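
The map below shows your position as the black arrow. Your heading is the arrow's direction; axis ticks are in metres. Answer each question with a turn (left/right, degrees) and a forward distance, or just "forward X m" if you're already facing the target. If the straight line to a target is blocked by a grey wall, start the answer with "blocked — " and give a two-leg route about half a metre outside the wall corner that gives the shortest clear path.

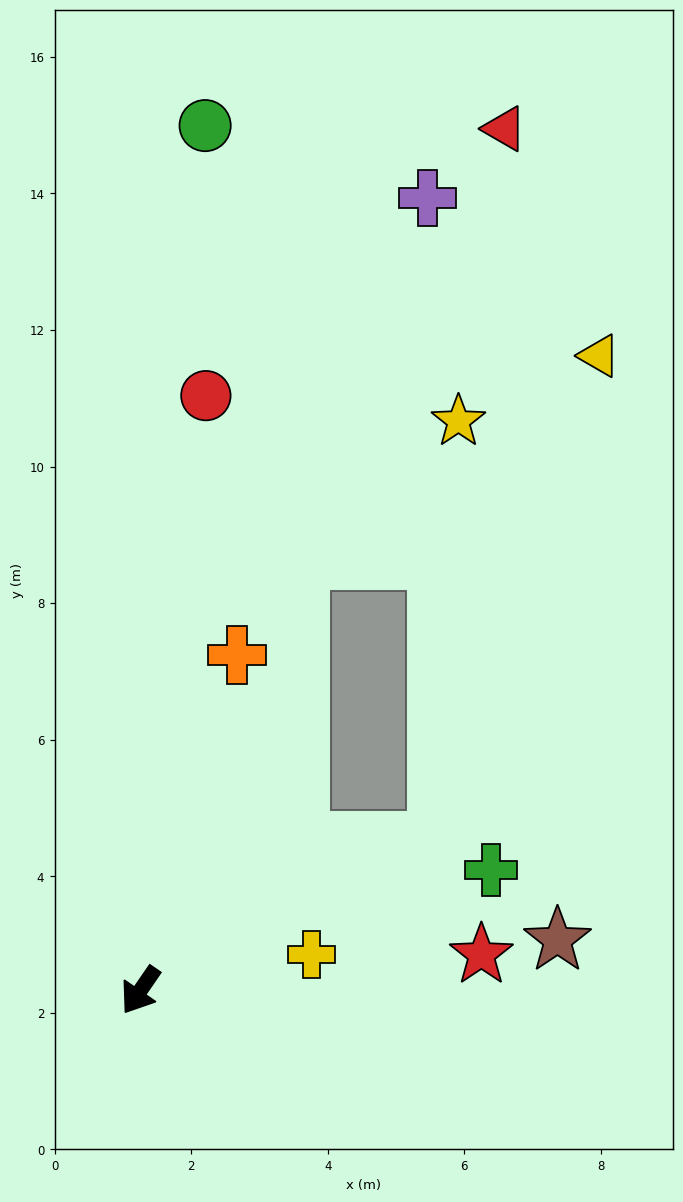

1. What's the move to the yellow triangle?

blocked — turn left 151°, forward 4.9 m, then turn left 45°, forward 7.5 m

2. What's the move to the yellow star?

blocked — turn left 151°, forward 4.9 m, then turn left 61°, forward 6.2 m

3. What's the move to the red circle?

turn right 152°, forward 8.8 m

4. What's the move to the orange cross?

turn right 162°, forward 5.1 m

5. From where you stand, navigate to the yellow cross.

turn left 136°, forward 2.6 m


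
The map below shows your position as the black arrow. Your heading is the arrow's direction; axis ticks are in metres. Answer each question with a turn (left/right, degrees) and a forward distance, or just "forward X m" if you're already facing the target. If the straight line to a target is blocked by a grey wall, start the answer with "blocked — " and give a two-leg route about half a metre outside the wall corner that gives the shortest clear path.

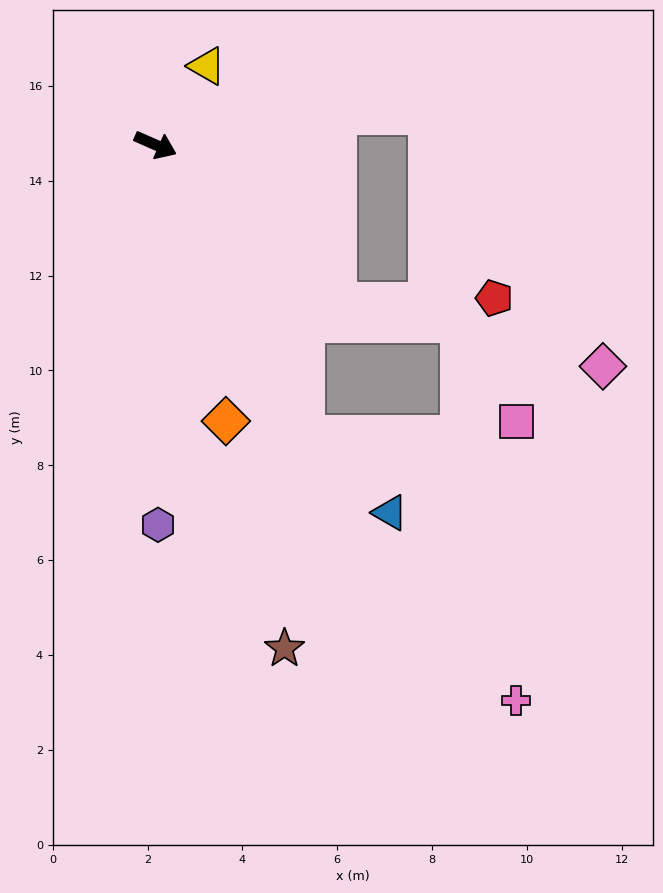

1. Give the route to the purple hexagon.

turn right 66°, forward 8.0 m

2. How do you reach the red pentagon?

blocked — turn right 17°, forward 5.1 m, then turn left 42°, forward 3.3 m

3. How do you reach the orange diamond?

turn right 52°, forward 6.0 m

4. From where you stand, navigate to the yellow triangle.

turn left 81°, forward 2.0 m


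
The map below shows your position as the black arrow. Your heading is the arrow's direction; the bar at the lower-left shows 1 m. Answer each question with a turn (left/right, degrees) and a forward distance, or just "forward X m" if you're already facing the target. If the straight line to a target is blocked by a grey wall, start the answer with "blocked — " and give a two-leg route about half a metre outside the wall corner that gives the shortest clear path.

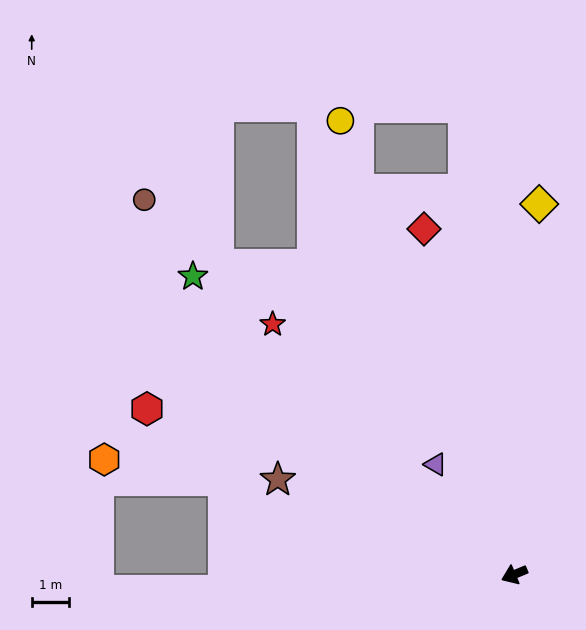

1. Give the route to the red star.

turn right 69°, forward 9.4 m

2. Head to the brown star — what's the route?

turn right 45°, forward 6.9 m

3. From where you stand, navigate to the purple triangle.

turn right 77°, forward 3.7 m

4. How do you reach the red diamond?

turn right 98°, forward 9.7 m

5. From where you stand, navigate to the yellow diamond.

turn right 117°, forward 10.1 m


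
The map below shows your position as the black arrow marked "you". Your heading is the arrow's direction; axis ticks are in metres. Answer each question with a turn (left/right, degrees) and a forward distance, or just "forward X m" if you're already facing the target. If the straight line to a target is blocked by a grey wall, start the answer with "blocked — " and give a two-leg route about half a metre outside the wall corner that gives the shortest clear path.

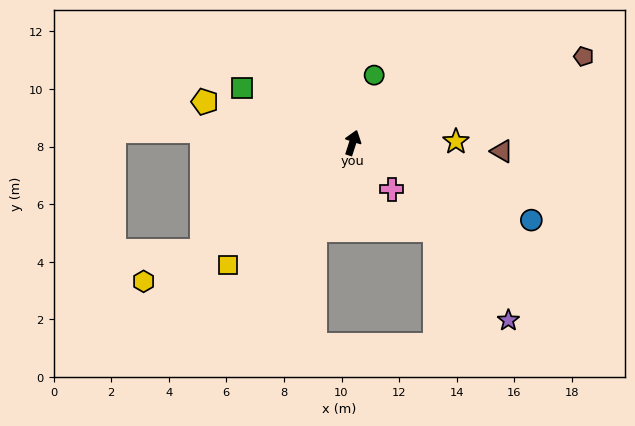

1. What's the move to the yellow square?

turn left 152°, forward 6.1 m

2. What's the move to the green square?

turn left 82°, forward 4.3 m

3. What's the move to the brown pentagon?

turn right 52°, forward 8.6 m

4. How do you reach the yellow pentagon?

turn left 92°, forward 5.3 m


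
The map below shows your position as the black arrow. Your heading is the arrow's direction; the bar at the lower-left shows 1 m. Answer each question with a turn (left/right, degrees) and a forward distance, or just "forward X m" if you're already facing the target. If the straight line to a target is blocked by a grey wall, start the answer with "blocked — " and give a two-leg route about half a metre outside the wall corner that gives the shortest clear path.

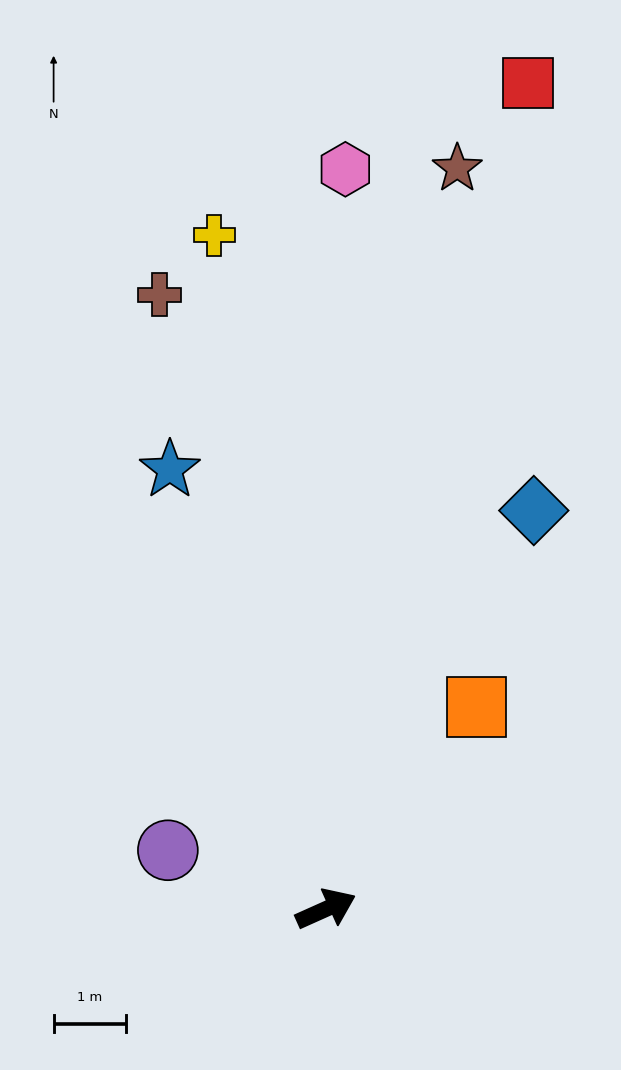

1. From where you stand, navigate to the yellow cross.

turn left 75°, forward 9.5 m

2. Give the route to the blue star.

turn left 85°, forward 6.5 m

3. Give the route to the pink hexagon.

turn left 64°, forward 10.3 m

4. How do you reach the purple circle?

turn left 136°, forward 2.3 m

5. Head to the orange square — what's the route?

turn left 29°, forward 3.5 m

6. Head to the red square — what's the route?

turn left 52°, forward 11.8 m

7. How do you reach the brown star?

turn left 56°, forward 10.4 m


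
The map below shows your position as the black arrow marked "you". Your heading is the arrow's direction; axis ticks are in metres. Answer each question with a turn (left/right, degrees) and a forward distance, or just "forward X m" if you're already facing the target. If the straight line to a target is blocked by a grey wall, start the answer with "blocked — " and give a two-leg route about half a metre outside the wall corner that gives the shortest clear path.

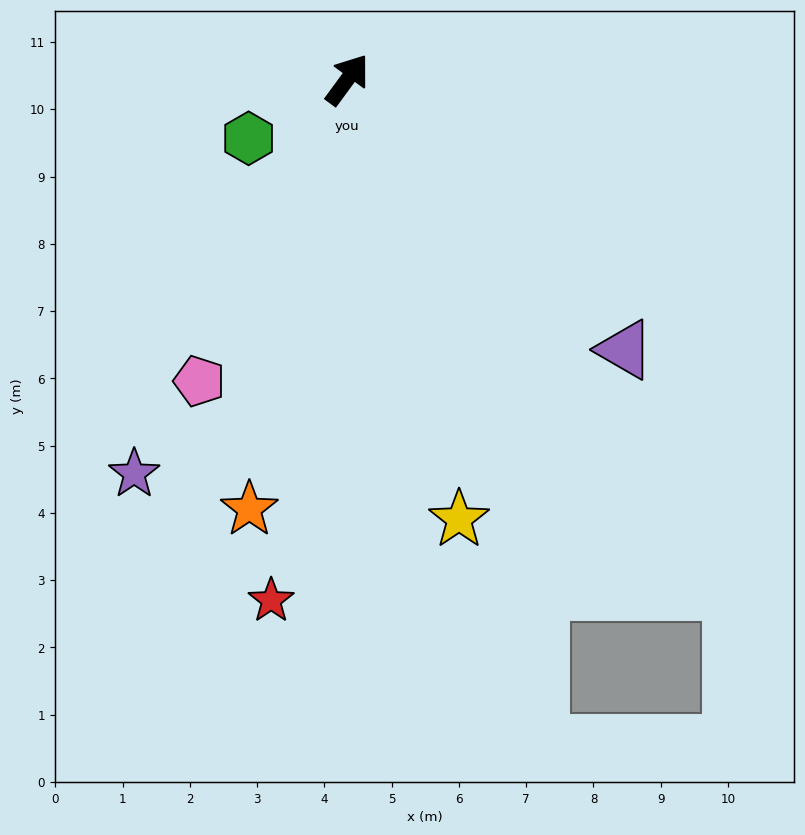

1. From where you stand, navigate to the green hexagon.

turn left 157°, forward 1.7 m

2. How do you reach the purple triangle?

turn right 98°, forward 5.8 m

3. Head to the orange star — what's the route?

turn right 157°, forward 6.6 m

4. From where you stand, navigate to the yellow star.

turn right 129°, forward 6.7 m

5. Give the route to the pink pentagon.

turn right 170°, forward 5.0 m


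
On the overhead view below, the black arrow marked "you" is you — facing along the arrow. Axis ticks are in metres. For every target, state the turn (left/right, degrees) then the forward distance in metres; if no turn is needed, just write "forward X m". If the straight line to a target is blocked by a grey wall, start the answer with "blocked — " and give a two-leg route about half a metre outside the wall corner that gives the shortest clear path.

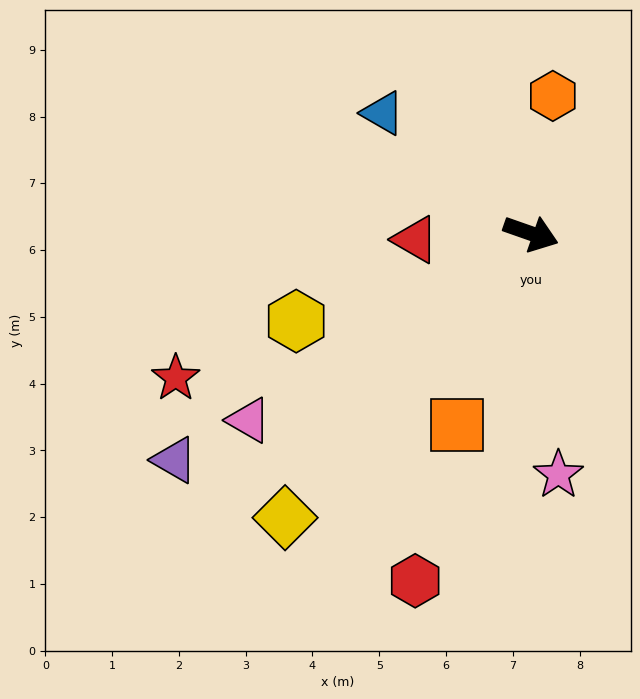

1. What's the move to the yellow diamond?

turn right 112°, forward 5.6 m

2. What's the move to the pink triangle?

turn right 127°, forward 5.1 m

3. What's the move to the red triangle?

turn right 158°, forward 1.7 m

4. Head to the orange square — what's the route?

turn right 92°, forward 3.1 m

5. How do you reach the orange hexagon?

turn left 100°, forward 2.1 m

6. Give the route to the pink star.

turn right 64°, forward 3.6 m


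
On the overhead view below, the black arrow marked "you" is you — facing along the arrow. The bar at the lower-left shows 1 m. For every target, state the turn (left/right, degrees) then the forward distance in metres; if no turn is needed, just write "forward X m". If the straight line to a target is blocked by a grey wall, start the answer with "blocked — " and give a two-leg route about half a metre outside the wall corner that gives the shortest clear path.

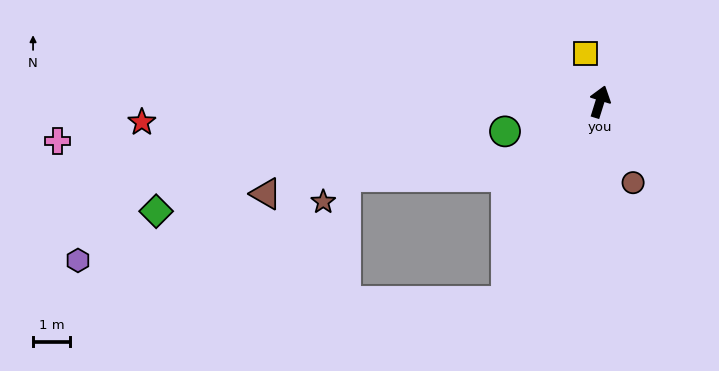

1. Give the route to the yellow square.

turn left 34°, forward 1.4 m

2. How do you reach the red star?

turn left 110°, forward 12.3 m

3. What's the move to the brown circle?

turn right 140°, forward 2.3 m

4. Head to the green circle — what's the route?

turn left 125°, forward 2.7 m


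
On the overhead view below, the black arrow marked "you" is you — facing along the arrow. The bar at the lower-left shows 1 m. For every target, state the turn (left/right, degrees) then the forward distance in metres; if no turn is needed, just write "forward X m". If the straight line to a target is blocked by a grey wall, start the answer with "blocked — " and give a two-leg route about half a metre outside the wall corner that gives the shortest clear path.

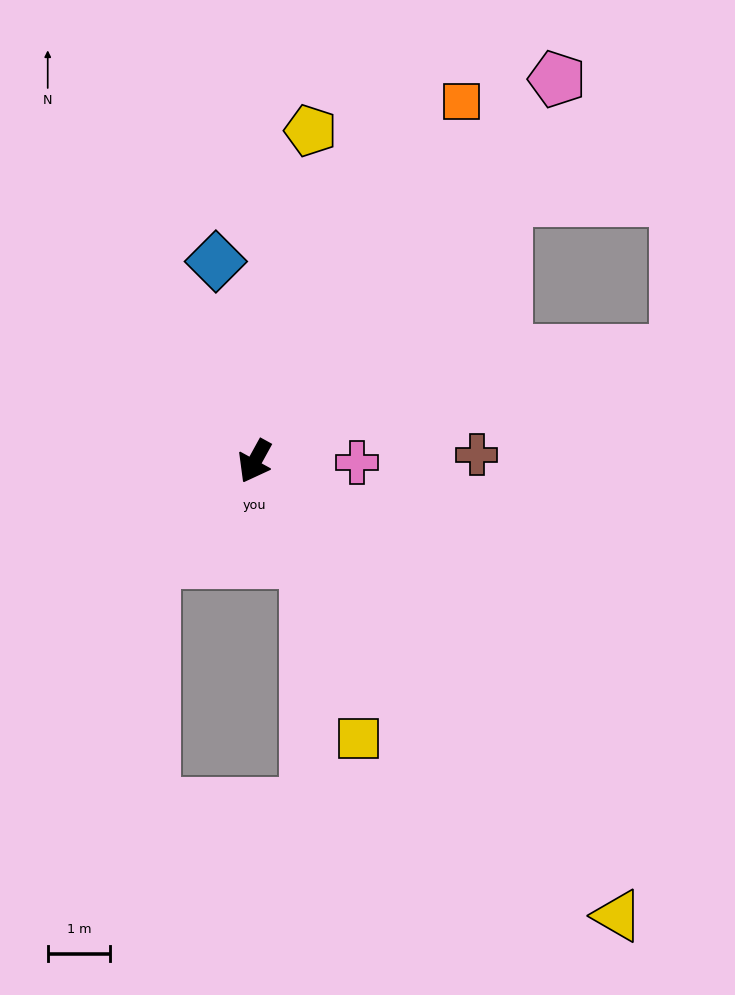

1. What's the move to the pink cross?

turn left 118°, forward 1.6 m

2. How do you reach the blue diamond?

turn right 140°, forward 3.3 m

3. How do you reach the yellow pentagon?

turn right 161°, forward 5.4 m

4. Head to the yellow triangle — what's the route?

turn left 67°, forward 9.3 m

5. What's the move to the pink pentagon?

turn left 170°, forward 7.8 m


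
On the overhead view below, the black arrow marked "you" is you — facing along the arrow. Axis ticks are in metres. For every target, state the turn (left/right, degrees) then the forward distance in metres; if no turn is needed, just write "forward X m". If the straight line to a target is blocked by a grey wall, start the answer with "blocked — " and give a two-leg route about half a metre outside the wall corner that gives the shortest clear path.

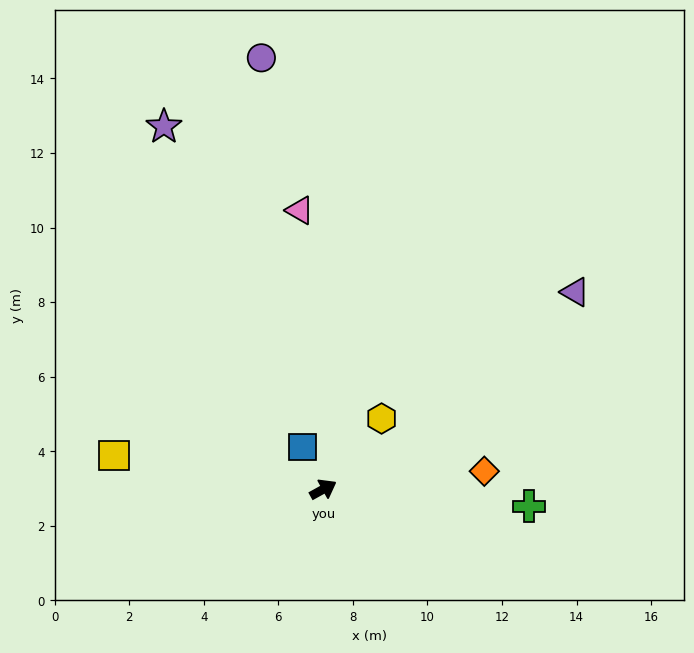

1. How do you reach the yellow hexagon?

turn left 21°, forward 2.5 m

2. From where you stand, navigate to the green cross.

turn right 34°, forward 5.5 m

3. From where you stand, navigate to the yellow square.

turn left 142°, forward 5.7 m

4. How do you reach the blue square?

turn left 87°, forward 1.3 m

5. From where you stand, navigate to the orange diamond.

turn right 23°, forward 4.3 m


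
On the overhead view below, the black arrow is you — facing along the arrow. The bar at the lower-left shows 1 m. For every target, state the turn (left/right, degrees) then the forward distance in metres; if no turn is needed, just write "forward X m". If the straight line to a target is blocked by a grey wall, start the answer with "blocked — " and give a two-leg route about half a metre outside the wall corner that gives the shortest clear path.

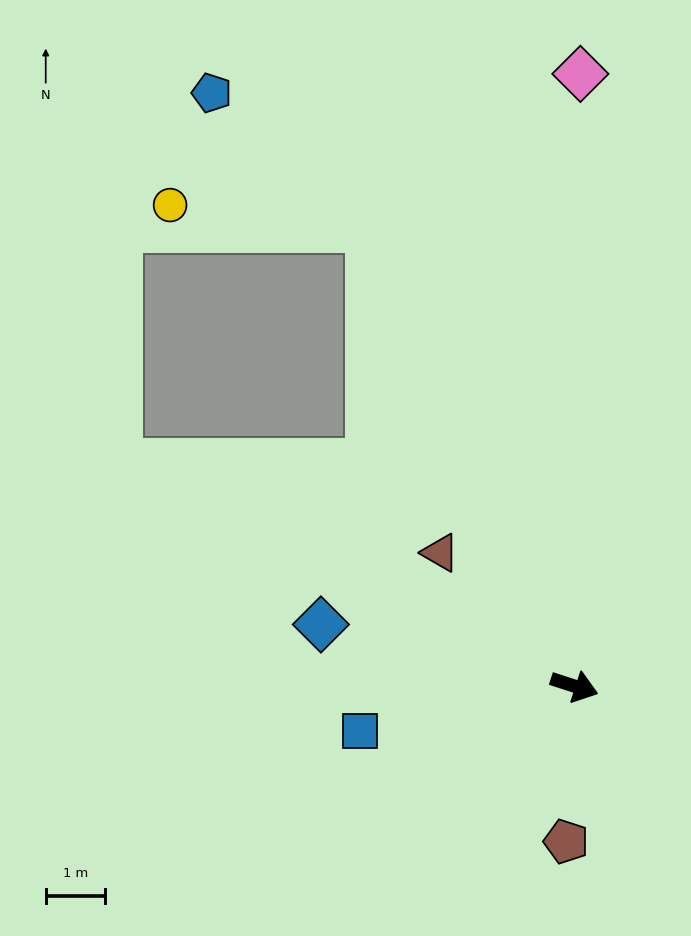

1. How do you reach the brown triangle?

turn left 153°, forward 3.2 m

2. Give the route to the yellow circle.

blocked — turn left 132°, forward 8.5 m, then turn left 60°, forward 3.4 m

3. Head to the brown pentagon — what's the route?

turn right 75°, forward 2.6 m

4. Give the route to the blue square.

turn right 150°, forward 3.7 m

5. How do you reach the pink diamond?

turn left 107°, forward 10.4 m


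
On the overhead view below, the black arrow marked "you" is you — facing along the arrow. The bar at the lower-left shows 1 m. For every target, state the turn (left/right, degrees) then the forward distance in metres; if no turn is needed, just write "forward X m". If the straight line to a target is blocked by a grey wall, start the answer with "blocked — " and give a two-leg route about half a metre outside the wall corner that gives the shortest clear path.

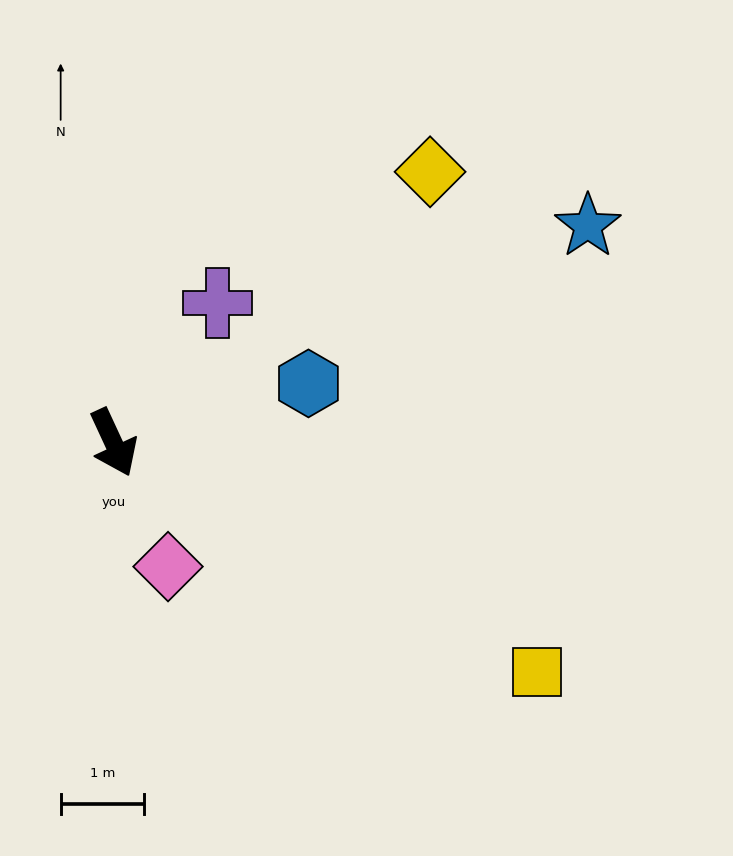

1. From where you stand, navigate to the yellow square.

turn left 37°, forward 5.8 m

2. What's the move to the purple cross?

turn left 119°, forward 2.1 m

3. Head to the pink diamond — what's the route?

forward 1.6 m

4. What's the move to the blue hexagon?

turn left 82°, forward 2.4 m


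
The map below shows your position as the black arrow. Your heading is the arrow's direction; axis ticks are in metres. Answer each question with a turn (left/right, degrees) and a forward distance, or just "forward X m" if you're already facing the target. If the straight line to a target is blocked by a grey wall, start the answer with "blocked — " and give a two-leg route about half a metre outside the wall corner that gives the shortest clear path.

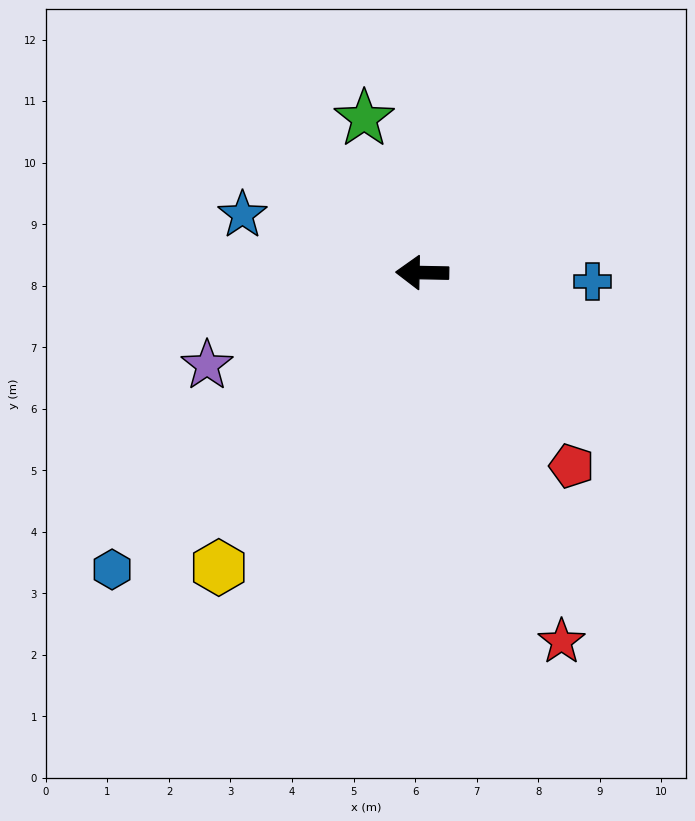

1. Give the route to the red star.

turn left 112°, forward 6.4 m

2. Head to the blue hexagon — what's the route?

turn left 45°, forward 7.0 m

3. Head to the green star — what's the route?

turn right 68°, forward 2.7 m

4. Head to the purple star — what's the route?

turn left 24°, forward 3.8 m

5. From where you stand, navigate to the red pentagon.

turn left 129°, forward 4.0 m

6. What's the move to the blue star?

turn right 17°, forward 3.1 m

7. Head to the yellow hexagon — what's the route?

turn left 56°, forward 5.8 m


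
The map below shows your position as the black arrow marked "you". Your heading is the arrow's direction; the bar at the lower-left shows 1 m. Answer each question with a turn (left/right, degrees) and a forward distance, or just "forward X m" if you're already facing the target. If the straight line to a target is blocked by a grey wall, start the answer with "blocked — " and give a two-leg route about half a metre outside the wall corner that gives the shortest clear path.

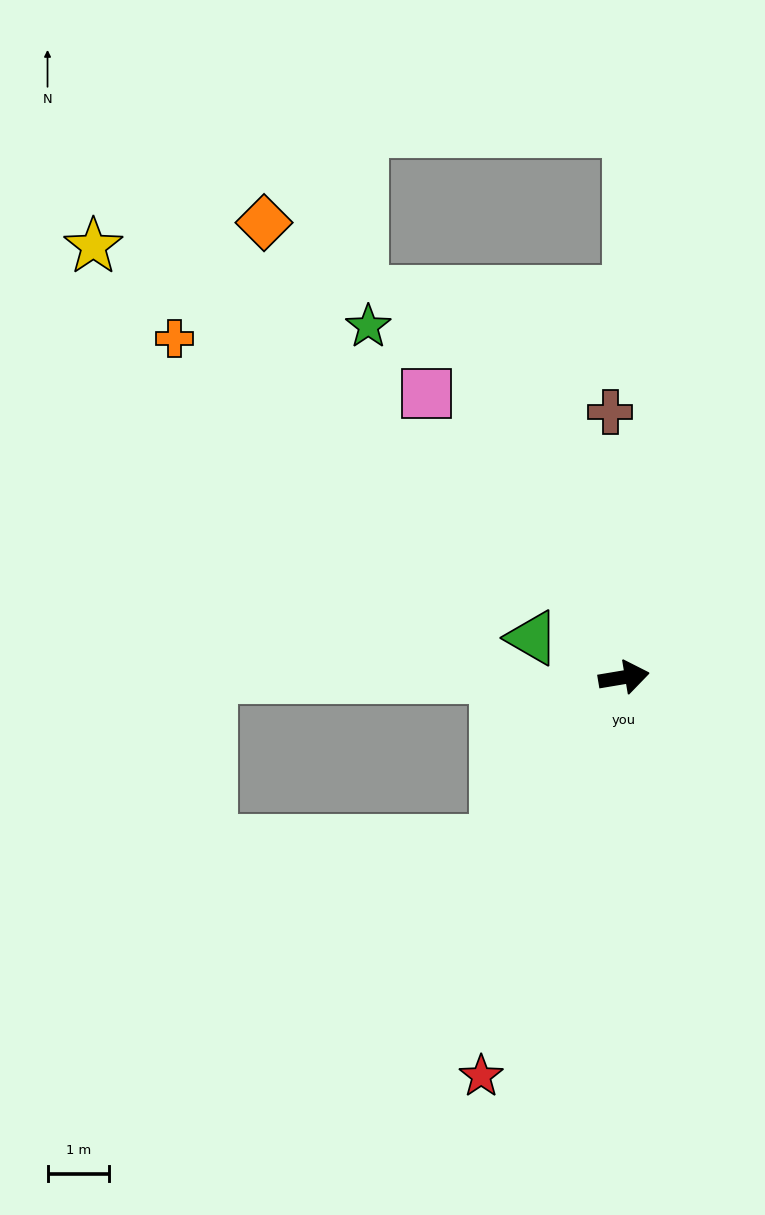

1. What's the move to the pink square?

turn left 115°, forward 5.6 m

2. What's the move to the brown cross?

turn left 83°, forward 4.3 m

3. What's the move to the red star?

turn right 119°, forward 6.8 m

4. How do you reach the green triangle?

turn left 147°, forward 1.6 m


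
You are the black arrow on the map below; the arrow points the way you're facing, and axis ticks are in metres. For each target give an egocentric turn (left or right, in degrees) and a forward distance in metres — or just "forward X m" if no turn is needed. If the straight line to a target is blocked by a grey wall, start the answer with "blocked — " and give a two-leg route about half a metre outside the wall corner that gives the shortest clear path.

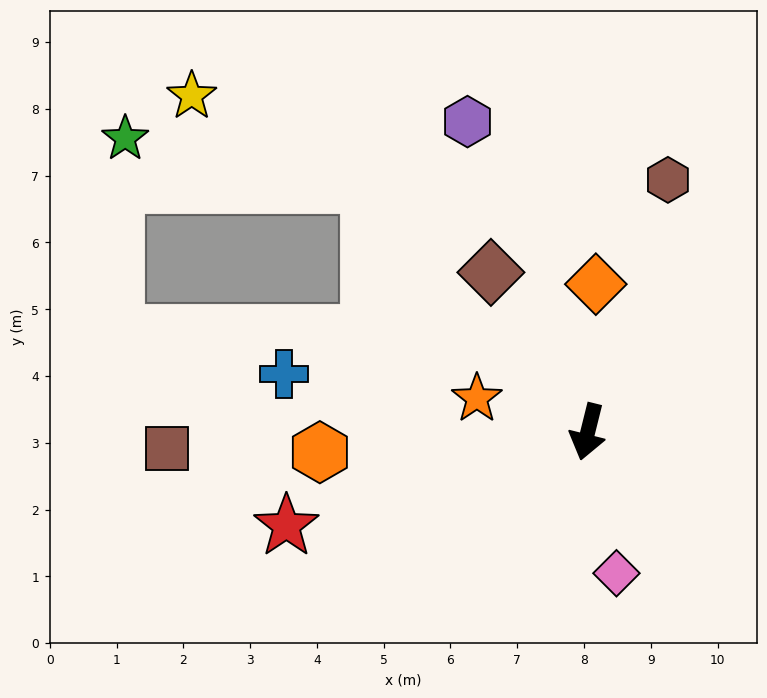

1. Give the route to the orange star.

turn right 93°, forward 1.7 m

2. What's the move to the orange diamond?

turn right 169°, forward 2.2 m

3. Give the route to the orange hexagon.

turn right 72°, forward 4.0 m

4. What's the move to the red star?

turn right 59°, forward 4.7 m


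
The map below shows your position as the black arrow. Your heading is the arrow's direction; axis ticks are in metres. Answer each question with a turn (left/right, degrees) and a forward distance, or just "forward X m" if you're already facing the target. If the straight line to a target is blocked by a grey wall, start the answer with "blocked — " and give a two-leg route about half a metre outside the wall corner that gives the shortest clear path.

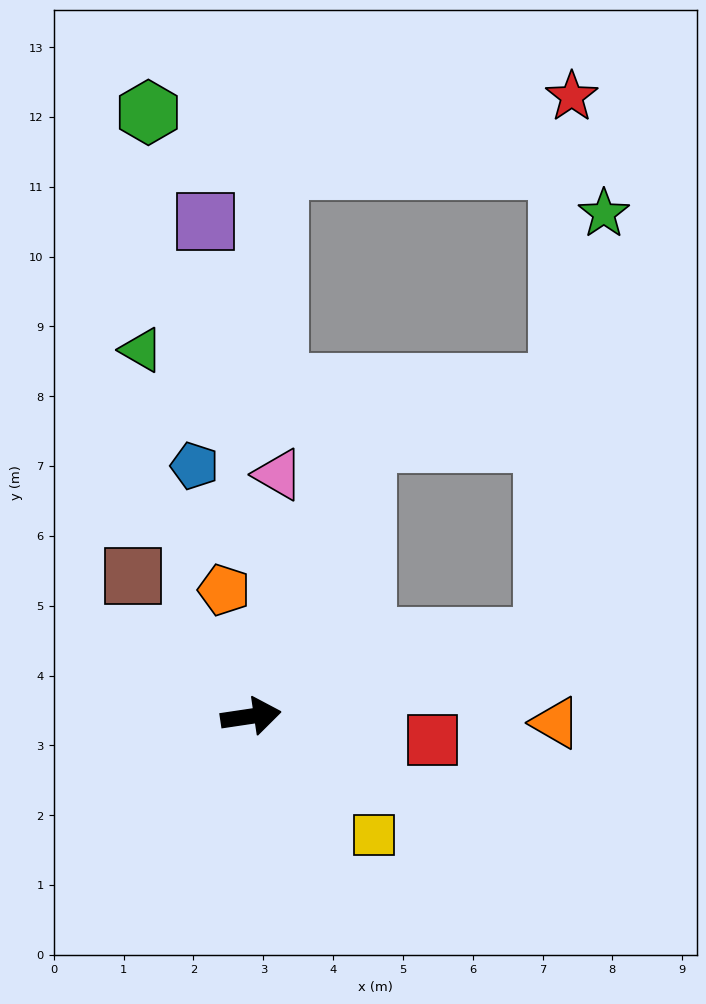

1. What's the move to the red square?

turn right 16°, forward 2.6 m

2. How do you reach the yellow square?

turn right 52°, forward 2.4 m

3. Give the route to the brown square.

turn left 122°, forward 2.6 m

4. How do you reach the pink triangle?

turn left 75°, forward 3.5 m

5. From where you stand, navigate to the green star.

blocked — turn left 7°, forward 4.3 m, then turn left 66°, forward 6.1 m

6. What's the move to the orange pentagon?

turn left 94°, forward 1.8 m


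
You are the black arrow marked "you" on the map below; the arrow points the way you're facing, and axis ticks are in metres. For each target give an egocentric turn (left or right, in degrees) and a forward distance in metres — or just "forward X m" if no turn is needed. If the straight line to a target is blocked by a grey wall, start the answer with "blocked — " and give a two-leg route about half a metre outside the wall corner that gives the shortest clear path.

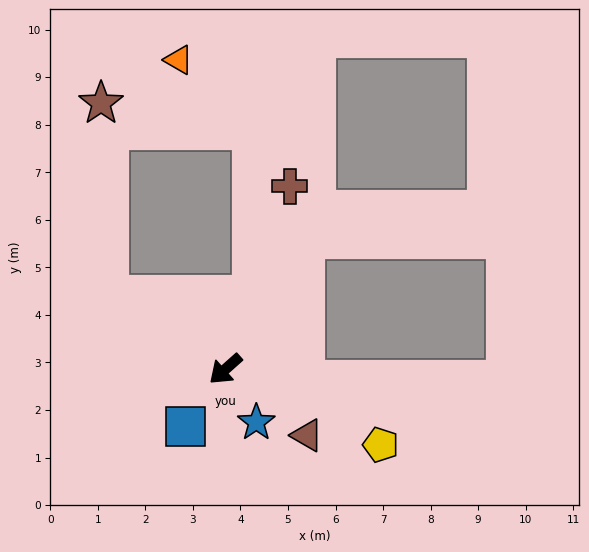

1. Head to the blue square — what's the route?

turn left 14°, forward 1.5 m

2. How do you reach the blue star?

turn left 78°, forward 1.3 m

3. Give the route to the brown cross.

turn right 151°, forward 4.1 m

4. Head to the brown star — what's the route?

blocked — turn right 74°, forward 2.9 m, then turn right 55°, forward 4.1 m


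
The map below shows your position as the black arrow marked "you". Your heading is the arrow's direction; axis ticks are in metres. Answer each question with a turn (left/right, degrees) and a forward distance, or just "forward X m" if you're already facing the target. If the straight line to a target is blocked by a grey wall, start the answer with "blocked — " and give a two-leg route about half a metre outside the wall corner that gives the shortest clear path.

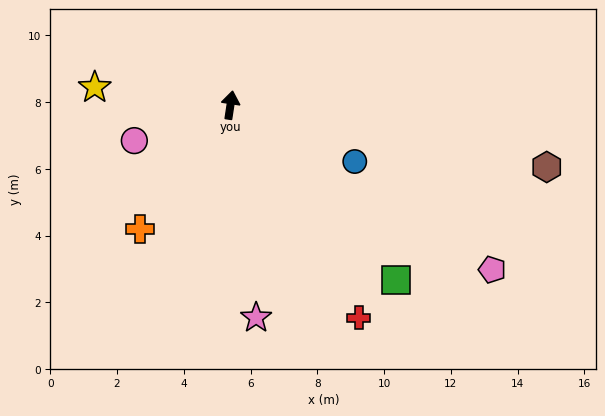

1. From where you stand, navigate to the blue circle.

turn right 106°, forward 4.1 m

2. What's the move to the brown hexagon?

turn right 92°, forward 9.7 m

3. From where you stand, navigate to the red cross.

turn right 140°, forward 7.4 m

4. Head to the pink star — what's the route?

turn right 165°, forward 6.4 m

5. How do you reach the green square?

turn right 128°, forward 7.2 m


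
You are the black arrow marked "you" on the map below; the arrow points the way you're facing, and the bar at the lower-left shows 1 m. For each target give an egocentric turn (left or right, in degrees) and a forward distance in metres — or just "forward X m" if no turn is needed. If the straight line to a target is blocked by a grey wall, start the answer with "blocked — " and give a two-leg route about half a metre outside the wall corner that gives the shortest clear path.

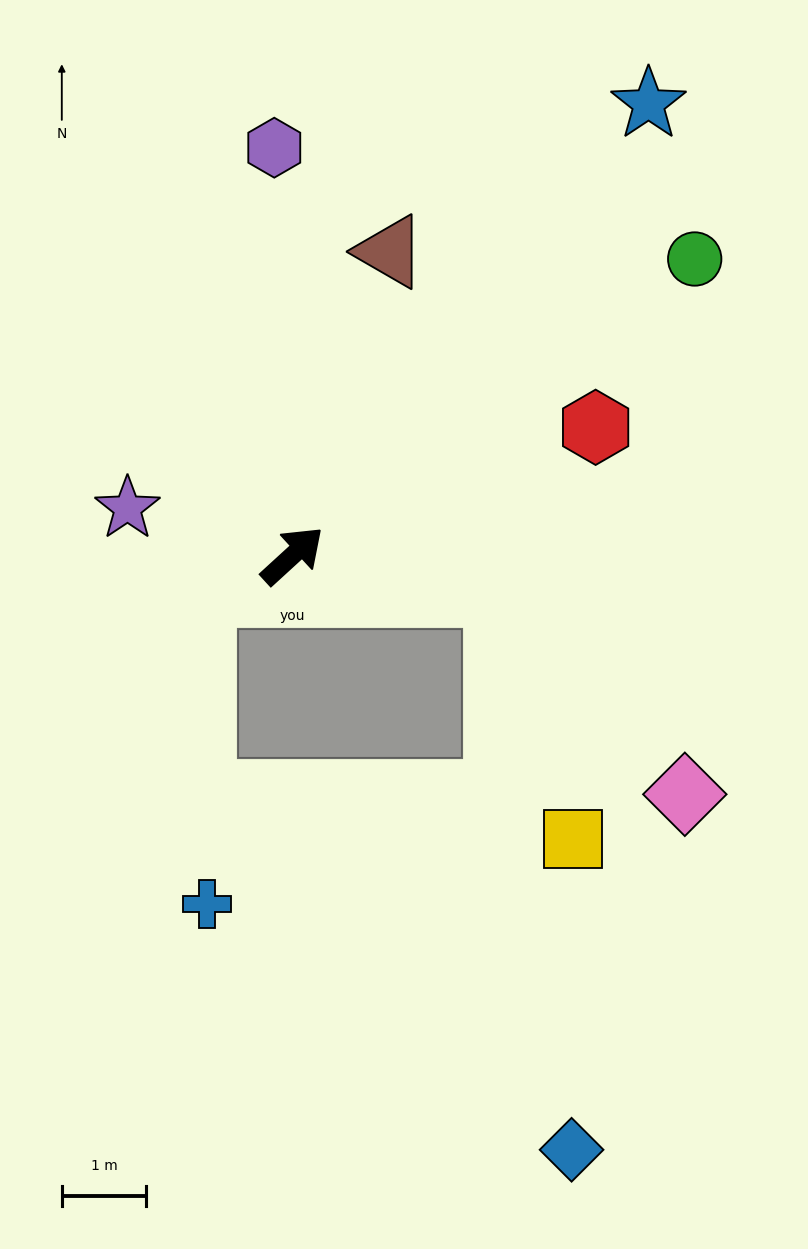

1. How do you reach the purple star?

turn left 122°, forward 2.0 m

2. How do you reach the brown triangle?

turn left 30°, forward 3.8 m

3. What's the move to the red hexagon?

turn right 20°, forward 3.9 m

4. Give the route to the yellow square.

blocked — turn right 52°, forward 2.5 m, then turn right 64°, forward 3.1 m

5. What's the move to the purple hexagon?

turn left 50°, forward 4.8 m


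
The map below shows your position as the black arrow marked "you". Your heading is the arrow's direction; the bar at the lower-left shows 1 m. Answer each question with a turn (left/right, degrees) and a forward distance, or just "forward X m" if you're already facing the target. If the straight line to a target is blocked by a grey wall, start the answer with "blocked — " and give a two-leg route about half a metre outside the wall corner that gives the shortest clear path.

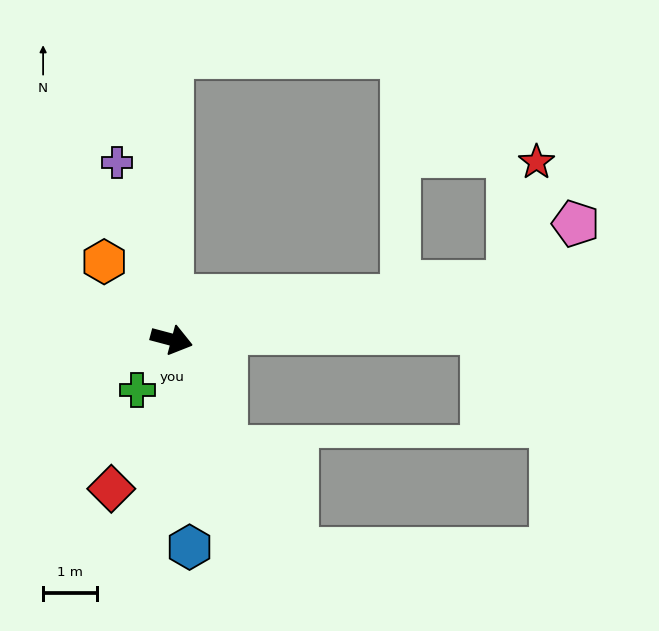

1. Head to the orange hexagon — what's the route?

turn left 146°, forward 1.9 m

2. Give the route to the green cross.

turn right 109°, forward 1.1 m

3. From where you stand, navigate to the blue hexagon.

turn right 70°, forward 3.9 m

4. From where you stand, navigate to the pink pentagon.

blocked — turn left 24°, forward 6.3 m, then turn left 33°, forward 1.7 m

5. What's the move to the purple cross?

turn left 122°, forward 3.4 m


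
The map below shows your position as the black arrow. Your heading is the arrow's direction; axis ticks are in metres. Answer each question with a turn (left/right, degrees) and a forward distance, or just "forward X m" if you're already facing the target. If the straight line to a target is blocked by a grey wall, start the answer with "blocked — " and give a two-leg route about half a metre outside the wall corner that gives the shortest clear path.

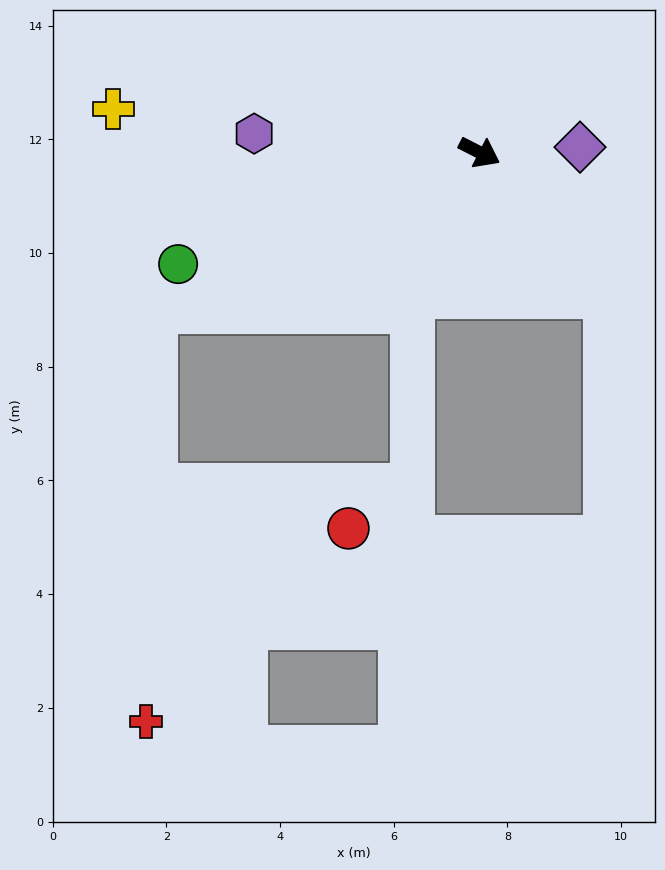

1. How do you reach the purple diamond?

turn left 30°, forward 1.8 m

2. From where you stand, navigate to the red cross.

blocked — turn right 127°, forward 6.4 m, then turn left 63°, forward 7.2 m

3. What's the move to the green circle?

turn right 133°, forward 5.7 m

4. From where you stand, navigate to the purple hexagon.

turn right 158°, forward 4.0 m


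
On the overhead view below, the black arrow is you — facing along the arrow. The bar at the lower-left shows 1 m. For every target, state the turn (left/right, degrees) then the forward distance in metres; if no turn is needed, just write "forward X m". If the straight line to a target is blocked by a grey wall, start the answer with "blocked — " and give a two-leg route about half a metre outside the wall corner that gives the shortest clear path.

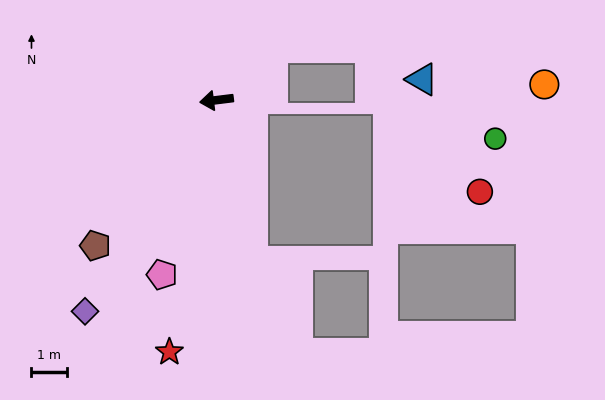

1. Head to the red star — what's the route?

turn left 72°, forward 7.2 m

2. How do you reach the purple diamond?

turn left 51°, forward 7.0 m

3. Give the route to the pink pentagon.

turn left 66°, forward 5.1 m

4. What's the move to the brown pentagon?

turn left 43°, forward 5.3 m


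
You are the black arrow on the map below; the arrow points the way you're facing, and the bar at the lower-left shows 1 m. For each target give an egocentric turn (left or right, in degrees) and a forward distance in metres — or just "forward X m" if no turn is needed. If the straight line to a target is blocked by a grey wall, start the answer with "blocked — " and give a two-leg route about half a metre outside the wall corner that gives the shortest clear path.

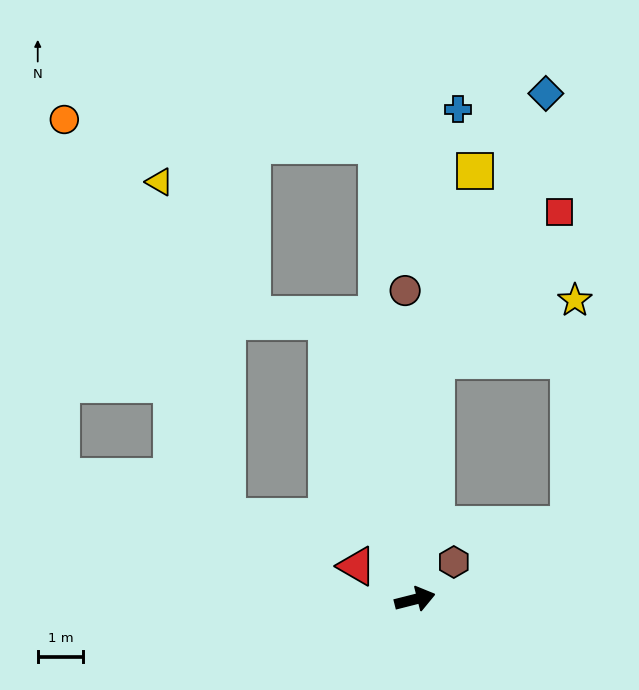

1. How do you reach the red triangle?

turn left 136°, forward 1.5 m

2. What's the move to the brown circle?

turn left 78°, forward 6.8 m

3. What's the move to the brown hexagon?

turn left 30°, forward 1.2 m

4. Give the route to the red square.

blocked — turn left 71°, forward 5.3 m, then turn right 35°, forward 4.3 m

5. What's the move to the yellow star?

blocked — turn left 71°, forward 5.3 m, then turn right 62°, forward 3.3 m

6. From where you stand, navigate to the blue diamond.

blocked — turn left 71°, forward 5.3 m, then turn right 18°, forward 6.4 m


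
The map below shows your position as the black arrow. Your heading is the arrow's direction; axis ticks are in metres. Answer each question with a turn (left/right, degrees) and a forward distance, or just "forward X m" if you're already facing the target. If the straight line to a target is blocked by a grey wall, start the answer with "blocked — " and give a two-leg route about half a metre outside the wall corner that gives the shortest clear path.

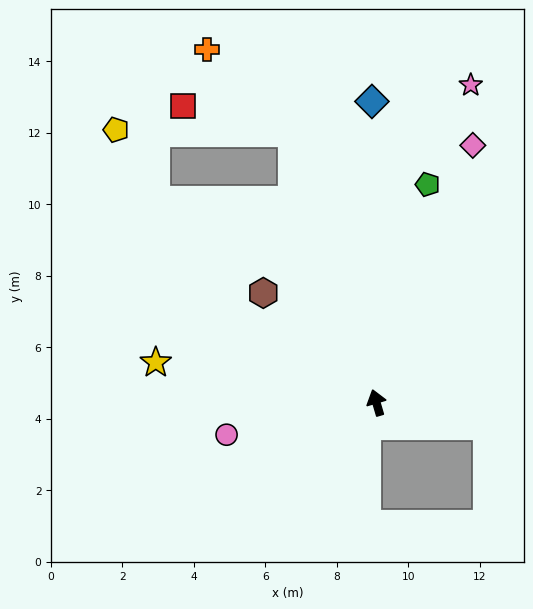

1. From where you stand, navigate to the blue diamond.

turn right 16°, forward 8.4 m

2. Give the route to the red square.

blocked — forward 7.9 m, then turn left 61°, forward 3.2 m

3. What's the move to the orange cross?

blocked — forward 7.9 m, then turn left 30°, forward 3.3 m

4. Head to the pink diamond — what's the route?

turn right 37°, forward 7.7 m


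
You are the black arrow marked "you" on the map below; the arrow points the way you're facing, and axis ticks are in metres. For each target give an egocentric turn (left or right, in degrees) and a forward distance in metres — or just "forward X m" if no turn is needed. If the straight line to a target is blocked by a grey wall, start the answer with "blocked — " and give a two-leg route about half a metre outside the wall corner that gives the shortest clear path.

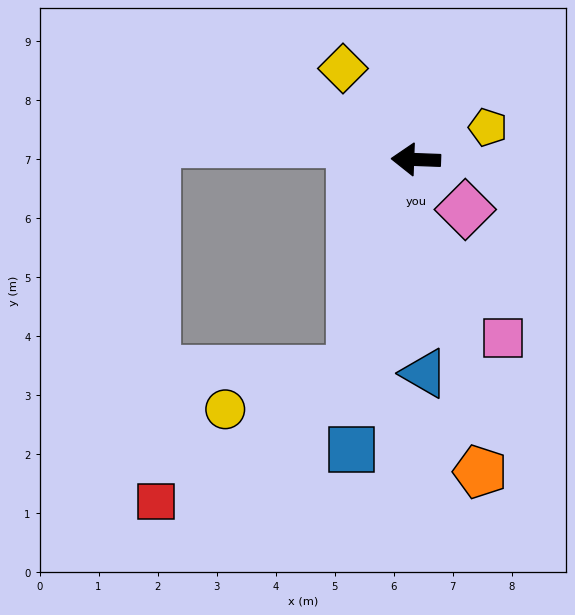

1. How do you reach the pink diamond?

turn left 137°, forward 1.2 m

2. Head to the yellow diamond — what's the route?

turn right 49°, forward 2.0 m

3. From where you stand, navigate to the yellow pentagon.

turn right 154°, forward 1.3 m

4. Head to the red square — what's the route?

blocked — turn left 75°, forward 3.7 m, then turn right 39°, forward 4.0 m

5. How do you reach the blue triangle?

turn left 94°, forward 3.6 m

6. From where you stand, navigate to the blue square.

turn left 80°, forward 5.0 m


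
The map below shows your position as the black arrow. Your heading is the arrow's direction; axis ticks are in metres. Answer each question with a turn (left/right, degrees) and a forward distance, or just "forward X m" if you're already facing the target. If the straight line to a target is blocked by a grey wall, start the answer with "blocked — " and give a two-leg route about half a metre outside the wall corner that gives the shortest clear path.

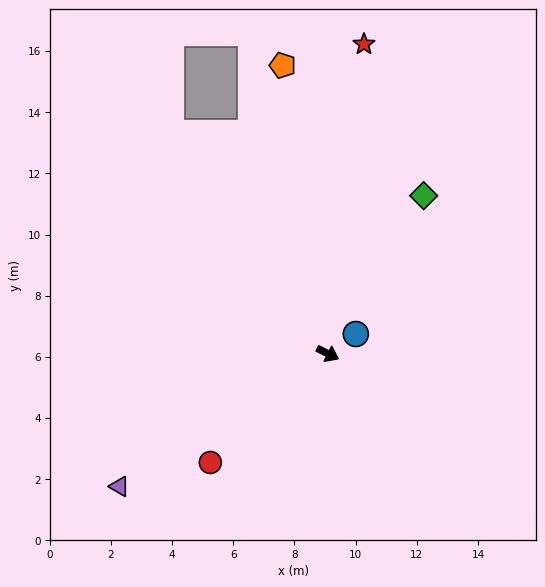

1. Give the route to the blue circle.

turn left 62°, forward 1.1 m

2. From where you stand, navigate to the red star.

turn left 110°, forward 10.2 m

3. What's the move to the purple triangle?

turn right 121°, forward 8.1 m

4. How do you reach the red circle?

turn right 110°, forward 5.2 m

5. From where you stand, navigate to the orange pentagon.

turn left 126°, forward 9.5 m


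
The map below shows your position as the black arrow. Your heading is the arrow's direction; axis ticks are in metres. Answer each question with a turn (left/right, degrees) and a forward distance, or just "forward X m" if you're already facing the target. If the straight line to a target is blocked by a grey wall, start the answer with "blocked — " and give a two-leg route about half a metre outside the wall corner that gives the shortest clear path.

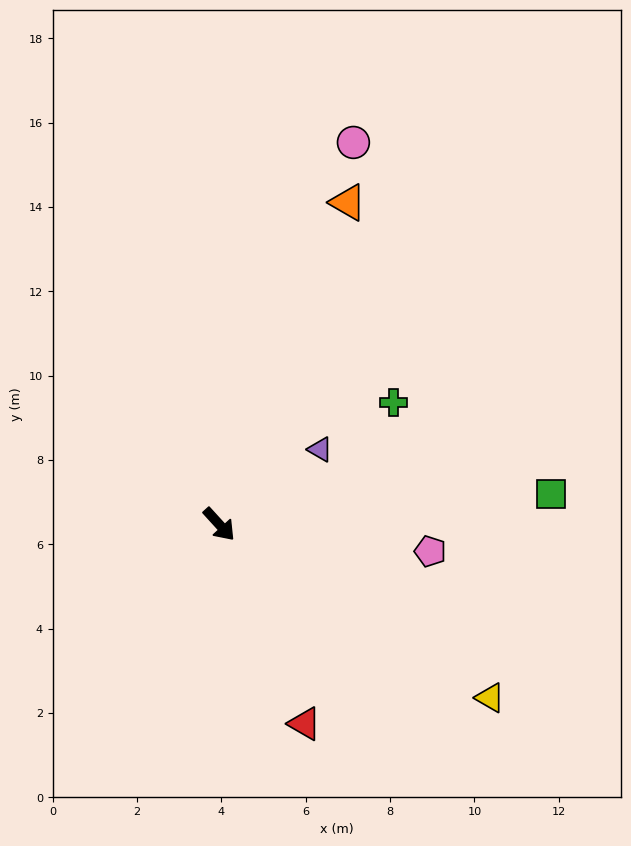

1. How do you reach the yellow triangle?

turn left 15°, forward 7.6 m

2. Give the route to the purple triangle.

turn left 84°, forward 3.0 m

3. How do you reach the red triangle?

turn right 19°, forward 5.1 m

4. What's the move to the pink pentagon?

turn left 40°, forward 5.0 m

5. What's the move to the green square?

turn left 53°, forward 7.9 m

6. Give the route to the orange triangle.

turn left 116°, forward 8.2 m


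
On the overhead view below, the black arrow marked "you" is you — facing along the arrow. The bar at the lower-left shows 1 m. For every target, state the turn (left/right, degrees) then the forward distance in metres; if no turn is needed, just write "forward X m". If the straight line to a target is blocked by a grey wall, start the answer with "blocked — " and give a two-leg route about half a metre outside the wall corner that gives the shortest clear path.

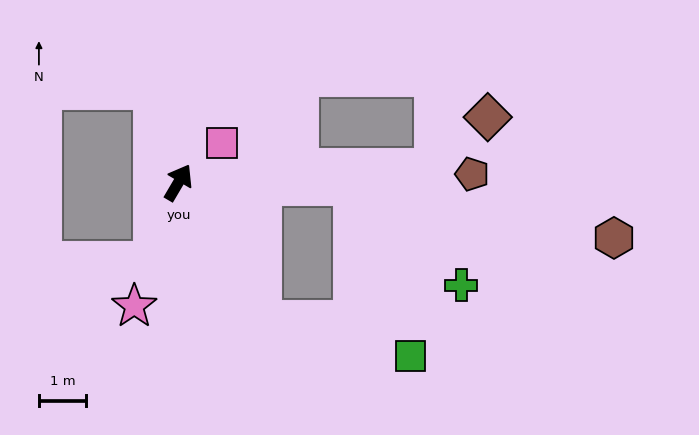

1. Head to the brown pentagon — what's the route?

turn right 58°, forward 6.2 m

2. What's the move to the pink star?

turn right 169°, forward 2.8 m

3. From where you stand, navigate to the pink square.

turn right 18°, forward 1.2 m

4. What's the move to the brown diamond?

blocked — turn right 56°, forward 5.4 m, then turn left 40°, forward 1.6 m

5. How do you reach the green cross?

blocked — turn right 61°, forward 3.7 m, then turn right 41°, forward 3.1 m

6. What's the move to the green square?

blocked — turn right 118°, forward 3.4 m, then turn left 45°, forward 3.2 m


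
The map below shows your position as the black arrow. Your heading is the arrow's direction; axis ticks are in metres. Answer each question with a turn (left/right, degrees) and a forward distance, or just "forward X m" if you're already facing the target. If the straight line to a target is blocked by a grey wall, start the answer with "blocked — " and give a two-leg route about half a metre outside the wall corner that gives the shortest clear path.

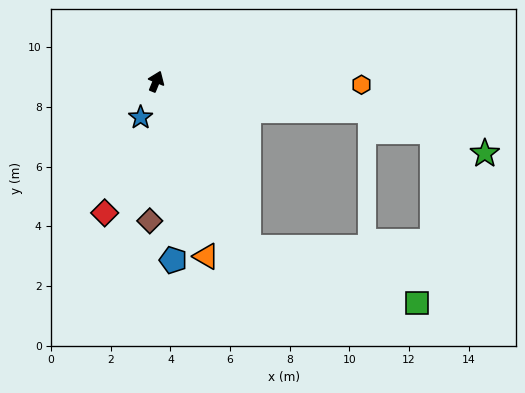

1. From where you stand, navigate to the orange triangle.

turn right 142°, forward 6.1 m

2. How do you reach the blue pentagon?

turn right 152°, forward 6.0 m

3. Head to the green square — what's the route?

blocked — turn right 129°, forward 6.4 m, then turn left 43°, forward 5.9 m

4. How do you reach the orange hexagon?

turn right 69°, forward 6.9 m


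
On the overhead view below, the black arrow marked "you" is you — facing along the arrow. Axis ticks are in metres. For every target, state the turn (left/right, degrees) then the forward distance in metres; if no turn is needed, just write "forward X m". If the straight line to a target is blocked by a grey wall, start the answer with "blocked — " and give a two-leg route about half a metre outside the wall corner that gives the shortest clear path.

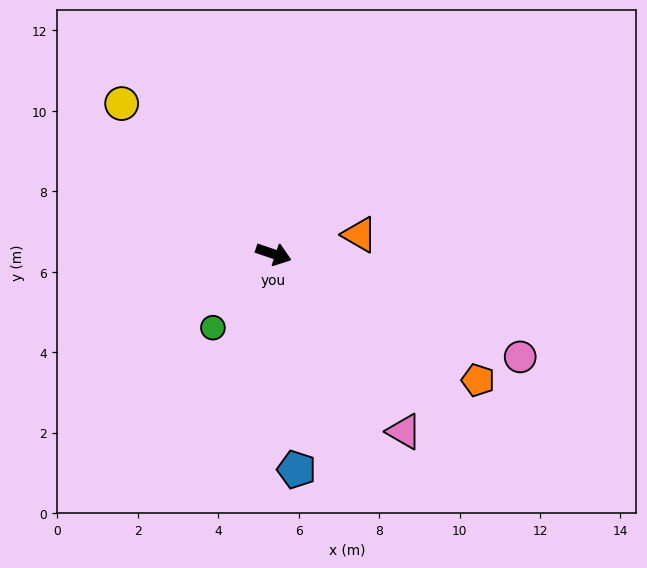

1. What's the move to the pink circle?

turn right 4°, forward 6.6 m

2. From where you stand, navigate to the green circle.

turn right 111°, forward 2.4 m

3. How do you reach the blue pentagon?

turn right 65°, forward 5.4 m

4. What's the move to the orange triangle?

turn left 31°, forward 2.2 m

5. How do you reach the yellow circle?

turn left 154°, forward 5.3 m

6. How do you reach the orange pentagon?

turn right 13°, forward 6.0 m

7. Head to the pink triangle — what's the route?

turn right 35°, forward 5.5 m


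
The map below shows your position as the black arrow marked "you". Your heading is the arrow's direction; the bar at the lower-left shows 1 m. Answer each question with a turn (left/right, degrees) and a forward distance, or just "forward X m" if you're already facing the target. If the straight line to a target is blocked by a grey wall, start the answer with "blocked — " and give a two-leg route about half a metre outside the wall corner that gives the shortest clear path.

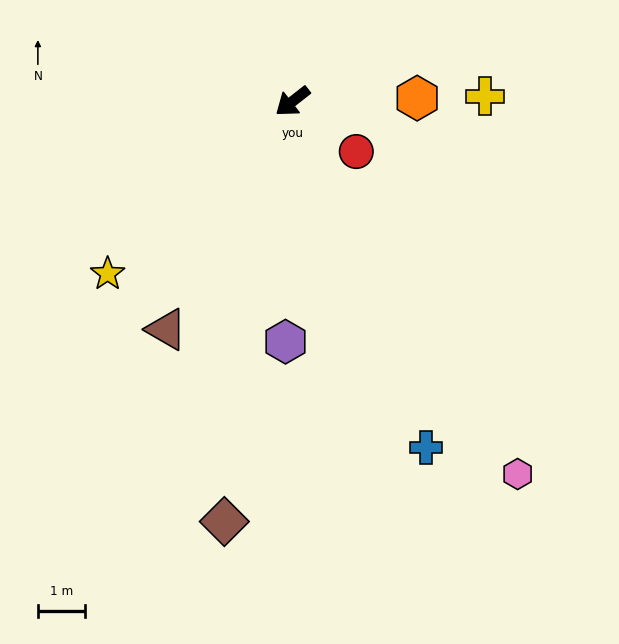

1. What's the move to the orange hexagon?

turn left 143°, forward 2.6 m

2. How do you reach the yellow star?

turn left 5°, forward 5.4 m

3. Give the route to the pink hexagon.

turn left 83°, forward 9.2 m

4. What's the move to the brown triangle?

turn left 23°, forward 5.5 m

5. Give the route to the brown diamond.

turn left 43°, forward 9.0 m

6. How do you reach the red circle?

turn left 104°, forward 1.7 m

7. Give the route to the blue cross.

turn left 73°, forward 7.9 m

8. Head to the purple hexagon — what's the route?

turn left 50°, forward 5.1 m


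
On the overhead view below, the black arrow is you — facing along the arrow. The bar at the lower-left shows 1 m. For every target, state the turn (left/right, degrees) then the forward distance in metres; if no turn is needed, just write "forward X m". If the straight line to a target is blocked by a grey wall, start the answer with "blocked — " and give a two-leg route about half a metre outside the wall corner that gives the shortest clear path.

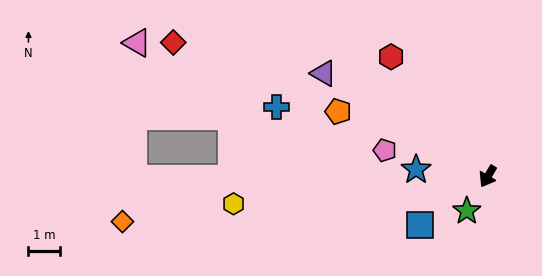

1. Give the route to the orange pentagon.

turn right 83°, forward 5.1 m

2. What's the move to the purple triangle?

turn right 91°, forward 6.1 m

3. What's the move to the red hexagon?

turn right 110°, forward 4.8 m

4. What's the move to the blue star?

turn right 65°, forward 2.2 m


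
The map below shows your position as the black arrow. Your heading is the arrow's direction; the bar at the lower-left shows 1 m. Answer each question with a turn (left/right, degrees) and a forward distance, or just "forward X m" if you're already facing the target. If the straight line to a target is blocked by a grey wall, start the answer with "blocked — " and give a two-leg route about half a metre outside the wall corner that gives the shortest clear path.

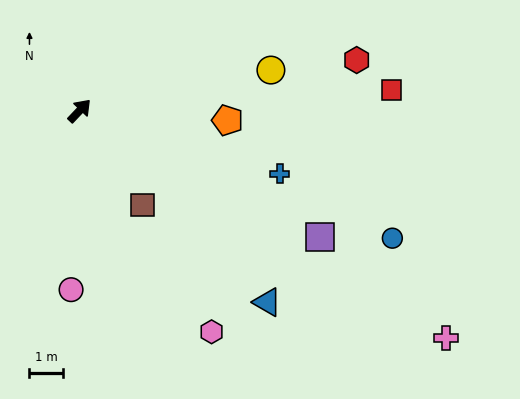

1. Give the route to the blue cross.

turn right 64°, forward 6.3 m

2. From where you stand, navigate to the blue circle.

turn right 69°, forward 10.1 m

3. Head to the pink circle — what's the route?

turn right 139°, forward 5.3 m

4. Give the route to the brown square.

turn right 103°, forward 3.4 m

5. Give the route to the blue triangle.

turn right 92°, forward 8.0 m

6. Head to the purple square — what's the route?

turn right 74°, forward 8.1 m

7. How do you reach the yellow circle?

turn right 35°, forward 5.8 m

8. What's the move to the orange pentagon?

turn right 50°, forward 4.4 m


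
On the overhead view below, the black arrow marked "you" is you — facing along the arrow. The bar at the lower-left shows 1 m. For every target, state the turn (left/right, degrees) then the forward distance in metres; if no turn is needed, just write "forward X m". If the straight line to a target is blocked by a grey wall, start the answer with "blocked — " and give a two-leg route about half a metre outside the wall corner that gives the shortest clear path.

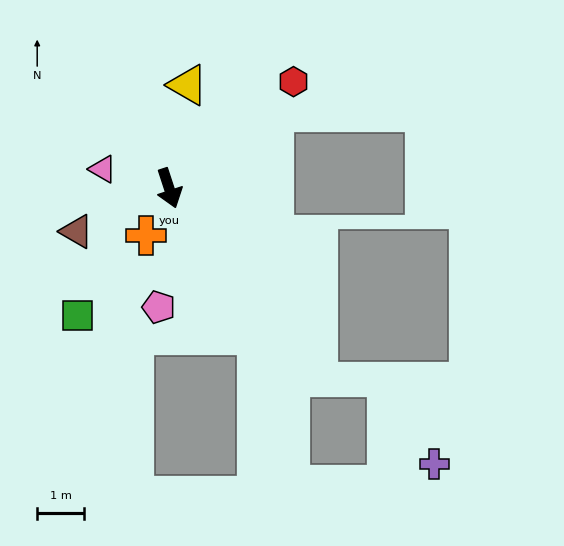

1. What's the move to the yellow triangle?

turn left 152°, forward 2.2 m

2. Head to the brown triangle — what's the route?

turn right 83°, forward 2.2 m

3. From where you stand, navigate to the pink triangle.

turn right 124°, forward 1.5 m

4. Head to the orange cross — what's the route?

turn right 44°, forward 1.1 m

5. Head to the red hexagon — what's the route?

turn left 112°, forward 3.5 m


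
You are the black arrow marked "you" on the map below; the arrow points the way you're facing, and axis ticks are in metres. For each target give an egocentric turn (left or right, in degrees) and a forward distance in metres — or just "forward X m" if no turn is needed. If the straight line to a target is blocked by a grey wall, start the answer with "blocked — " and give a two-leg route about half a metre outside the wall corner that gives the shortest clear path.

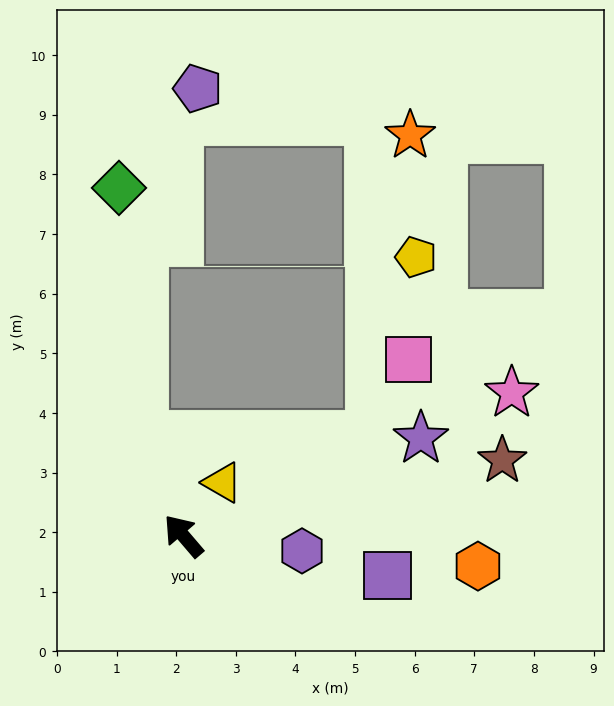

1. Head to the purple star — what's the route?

turn right 108°, forward 4.3 m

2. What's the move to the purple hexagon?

turn right 138°, forward 2.0 m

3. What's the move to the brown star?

turn right 117°, forward 5.5 m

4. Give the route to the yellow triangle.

turn right 77°, forward 1.1 m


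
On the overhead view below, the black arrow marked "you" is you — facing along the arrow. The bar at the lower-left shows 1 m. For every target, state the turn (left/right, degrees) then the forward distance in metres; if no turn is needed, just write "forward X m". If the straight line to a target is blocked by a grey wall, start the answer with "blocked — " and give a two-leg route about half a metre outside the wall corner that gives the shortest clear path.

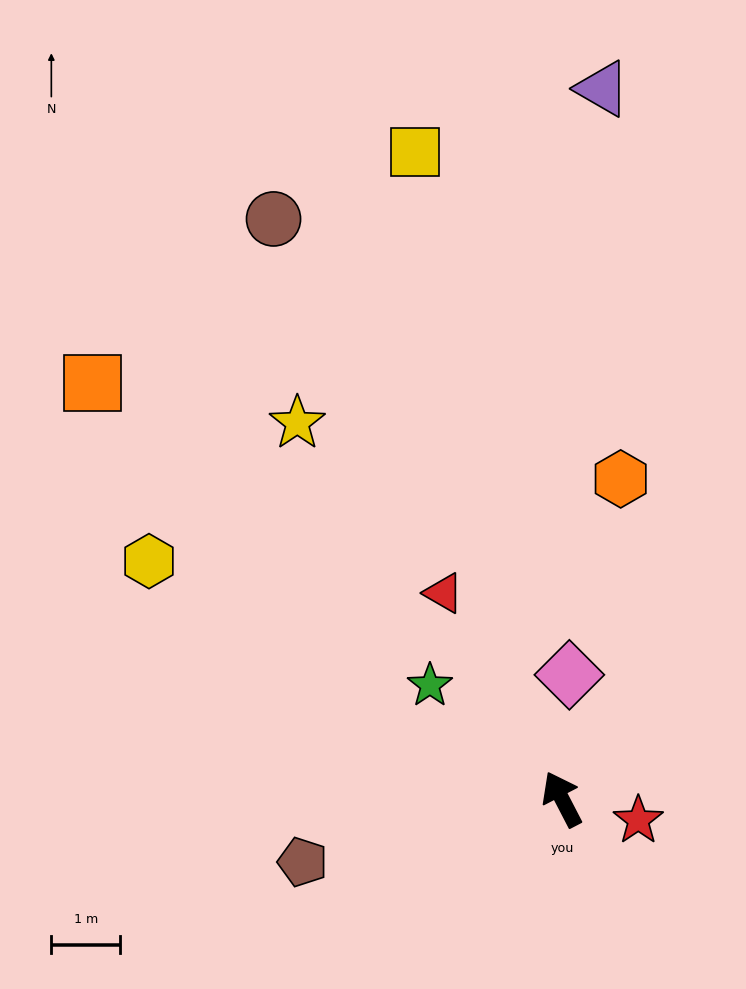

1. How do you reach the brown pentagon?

turn left 76°, forward 3.9 m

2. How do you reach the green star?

turn left 22°, forward 2.5 m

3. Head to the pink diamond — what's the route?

turn right 31°, forward 1.8 m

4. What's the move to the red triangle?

turn left 3°, forward 3.5 m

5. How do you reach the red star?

turn right 133°, forward 1.2 m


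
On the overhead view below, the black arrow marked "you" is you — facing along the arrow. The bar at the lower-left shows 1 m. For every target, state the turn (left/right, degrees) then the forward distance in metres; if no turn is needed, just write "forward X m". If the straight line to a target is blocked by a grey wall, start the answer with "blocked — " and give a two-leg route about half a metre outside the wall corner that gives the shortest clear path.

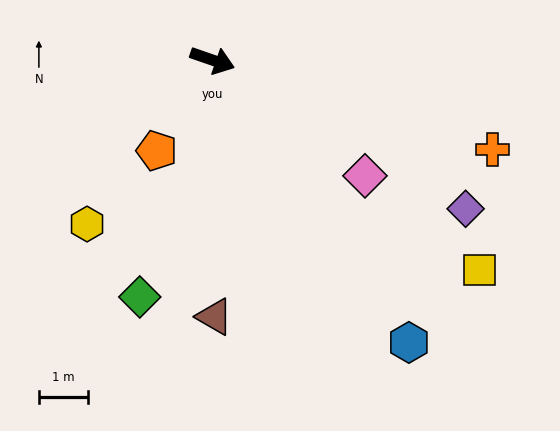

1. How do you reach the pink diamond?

turn right 18°, forward 3.9 m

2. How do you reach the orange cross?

forward 6.0 m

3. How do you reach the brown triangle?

turn right 70°, forward 5.2 m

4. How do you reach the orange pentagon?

turn right 102°, forward 2.2 m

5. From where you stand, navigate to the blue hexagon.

turn right 36°, forward 7.0 m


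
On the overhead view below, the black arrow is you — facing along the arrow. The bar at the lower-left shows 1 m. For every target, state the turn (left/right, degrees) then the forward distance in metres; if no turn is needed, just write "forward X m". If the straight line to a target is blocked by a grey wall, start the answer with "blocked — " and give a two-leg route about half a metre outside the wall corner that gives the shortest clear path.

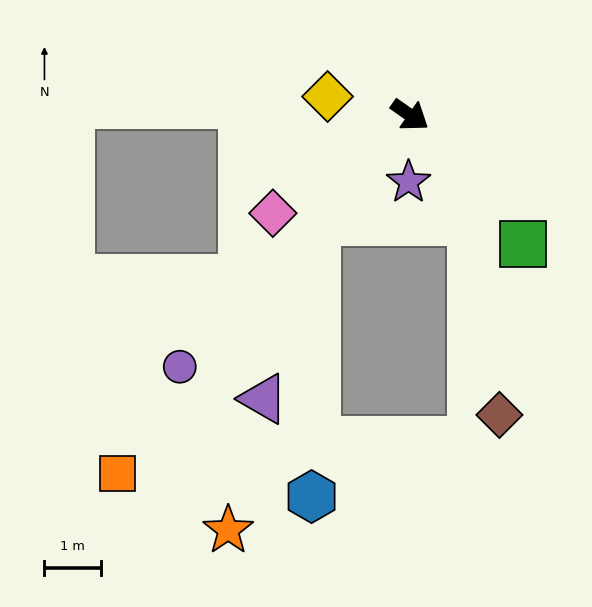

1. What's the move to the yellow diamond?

turn right 158°, forward 1.5 m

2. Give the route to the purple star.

turn right 56°, forward 1.2 m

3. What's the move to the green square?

turn right 14°, forward 3.0 m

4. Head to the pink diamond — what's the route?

turn right 109°, forward 3.0 m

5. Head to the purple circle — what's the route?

turn right 97°, forward 6.0 m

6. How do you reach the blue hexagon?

blocked — turn right 96°, forward 2.5 m, then turn left 40°, forward 4.8 m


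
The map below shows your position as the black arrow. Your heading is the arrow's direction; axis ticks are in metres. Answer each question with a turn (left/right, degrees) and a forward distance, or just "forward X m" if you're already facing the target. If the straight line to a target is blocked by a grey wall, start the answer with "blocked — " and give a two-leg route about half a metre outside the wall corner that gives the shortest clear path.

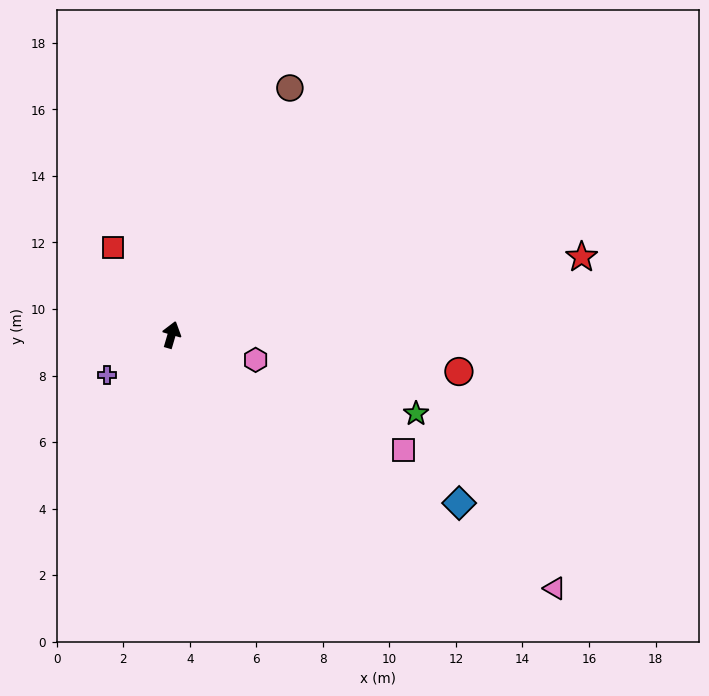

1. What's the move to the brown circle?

turn right 9°, forward 8.2 m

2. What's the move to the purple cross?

turn left 138°, forward 2.3 m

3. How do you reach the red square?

turn left 50°, forward 3.2 m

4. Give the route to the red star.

turn right 63°, forward 12.5 m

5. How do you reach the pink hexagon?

turn right 90°, forward 2.6 m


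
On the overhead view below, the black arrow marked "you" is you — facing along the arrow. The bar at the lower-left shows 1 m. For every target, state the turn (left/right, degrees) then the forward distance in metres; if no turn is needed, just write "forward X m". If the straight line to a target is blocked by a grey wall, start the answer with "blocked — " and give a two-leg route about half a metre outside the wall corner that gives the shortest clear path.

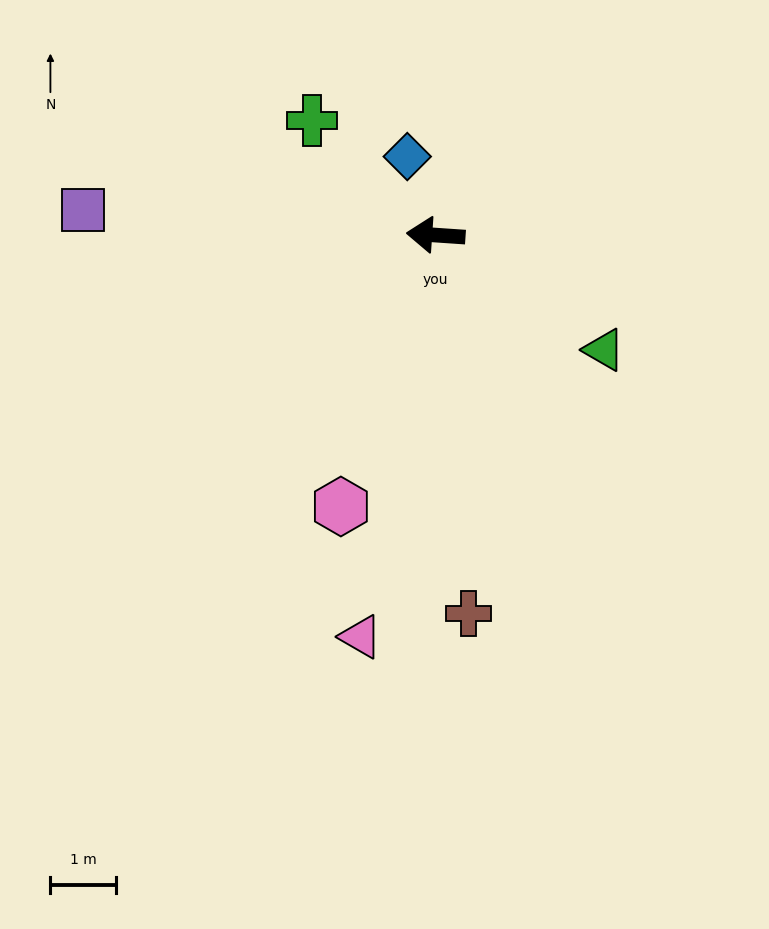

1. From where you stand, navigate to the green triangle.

turn left 150°, forward 3.1 m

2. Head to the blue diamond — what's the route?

turn right 66°, forward 1.3 m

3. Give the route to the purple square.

forward 5.4 m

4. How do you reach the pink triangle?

turn left 83°, forward 6.2 m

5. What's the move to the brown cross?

turn left 99°, forward 5.8 m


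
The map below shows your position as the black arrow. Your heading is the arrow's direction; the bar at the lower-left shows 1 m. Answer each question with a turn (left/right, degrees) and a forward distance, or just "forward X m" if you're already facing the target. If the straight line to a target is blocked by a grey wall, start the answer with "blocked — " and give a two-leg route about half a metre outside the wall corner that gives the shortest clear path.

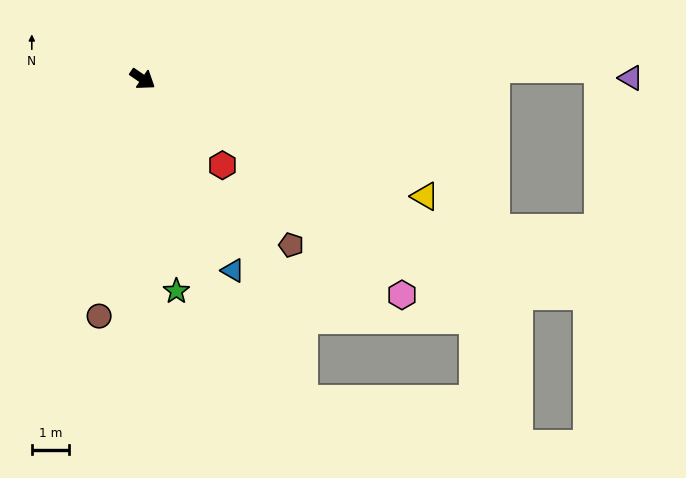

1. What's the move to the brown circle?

turn right 66°, forward 6.5 m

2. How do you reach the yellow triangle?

turn left 12°, forward 8.3 m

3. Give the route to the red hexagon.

turn right 13°, forward 3.2 m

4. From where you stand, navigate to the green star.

turn right 47°, forward 5.8 m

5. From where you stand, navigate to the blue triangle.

turn right 30°, forward 5.8 m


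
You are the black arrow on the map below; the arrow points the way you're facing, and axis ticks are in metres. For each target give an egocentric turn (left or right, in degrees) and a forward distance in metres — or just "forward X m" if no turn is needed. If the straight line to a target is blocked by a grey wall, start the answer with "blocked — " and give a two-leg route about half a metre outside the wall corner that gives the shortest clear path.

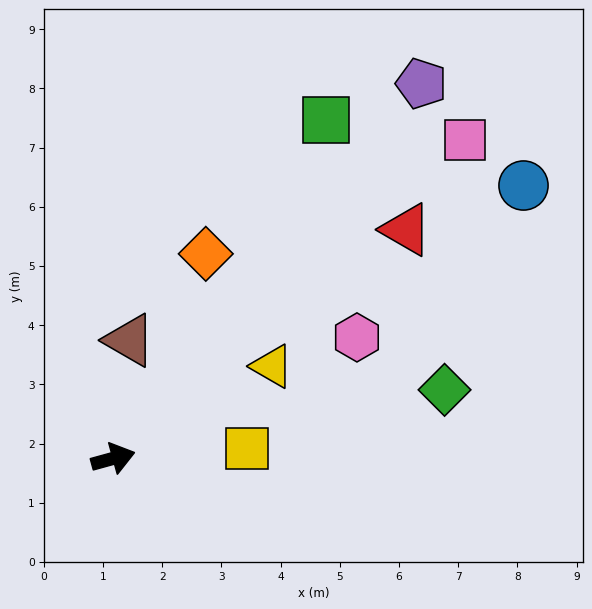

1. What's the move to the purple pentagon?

turn left 35°, forward 8.2 m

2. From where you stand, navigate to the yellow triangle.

turn left 15°, forward 3.1 m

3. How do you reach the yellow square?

turn right 11°, forward 2.3 m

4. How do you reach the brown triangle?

turn left 67°, forward 2.0 m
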